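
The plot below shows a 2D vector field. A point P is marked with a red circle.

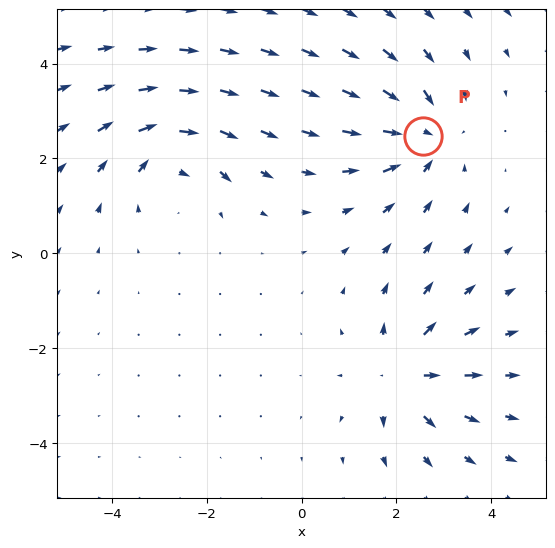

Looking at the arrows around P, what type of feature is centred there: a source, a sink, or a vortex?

sink

At P (2.6, 2.5) the arrows converge inward. Divergence about -3, curl ≈0 — negative divergence with near-zero curl is a sink.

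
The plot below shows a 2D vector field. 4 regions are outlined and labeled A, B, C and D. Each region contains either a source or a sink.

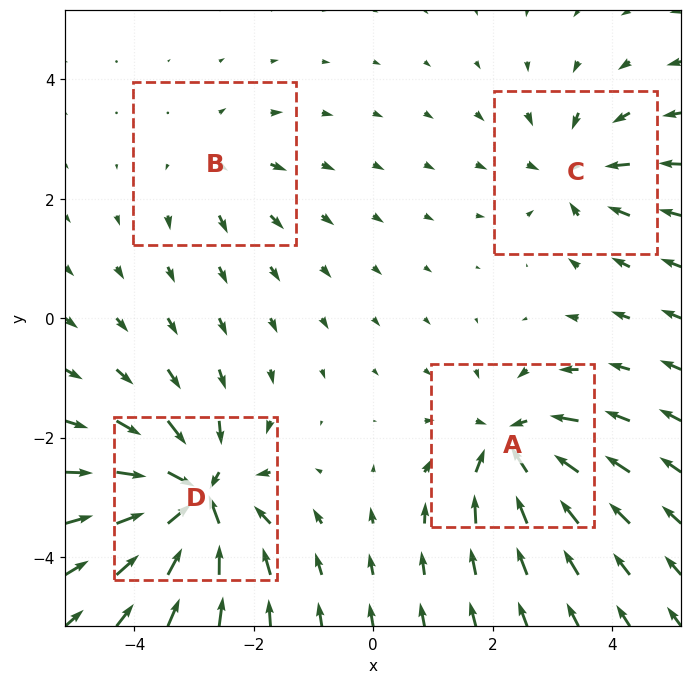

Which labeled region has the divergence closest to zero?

Divergence at each region's feature centre — A: about -6, B: about +3, C: about -4, D: about -8. Region B is closest to zero.

B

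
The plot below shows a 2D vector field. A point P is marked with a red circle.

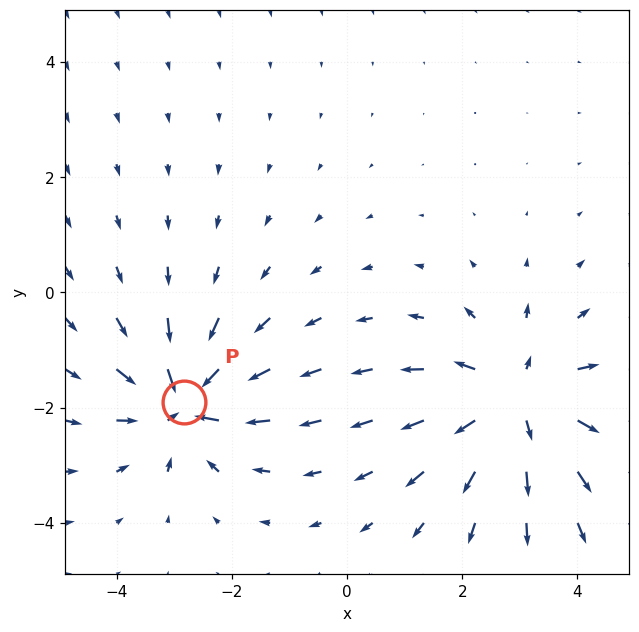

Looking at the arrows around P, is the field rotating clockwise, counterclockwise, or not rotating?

not rotating

Near P at (-2.8, -1.9) the arrows show no circulation. The curl there is ≈0.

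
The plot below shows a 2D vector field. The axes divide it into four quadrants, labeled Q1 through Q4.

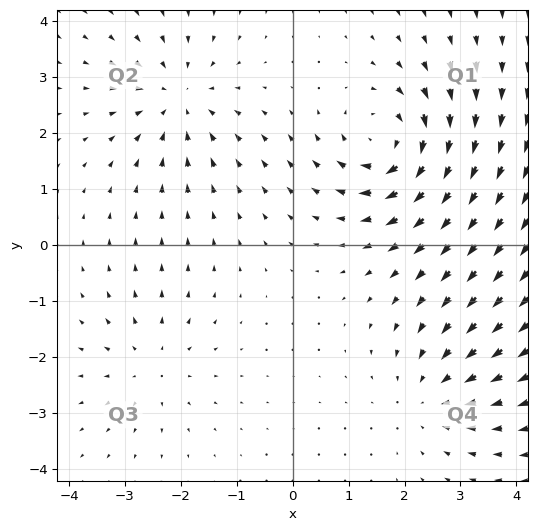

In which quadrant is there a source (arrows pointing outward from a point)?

The source sits at approximately (-2.5, -2.1), which lies in quadrant Q3. The divergence there is about +3, positive as expected for a source.

Q3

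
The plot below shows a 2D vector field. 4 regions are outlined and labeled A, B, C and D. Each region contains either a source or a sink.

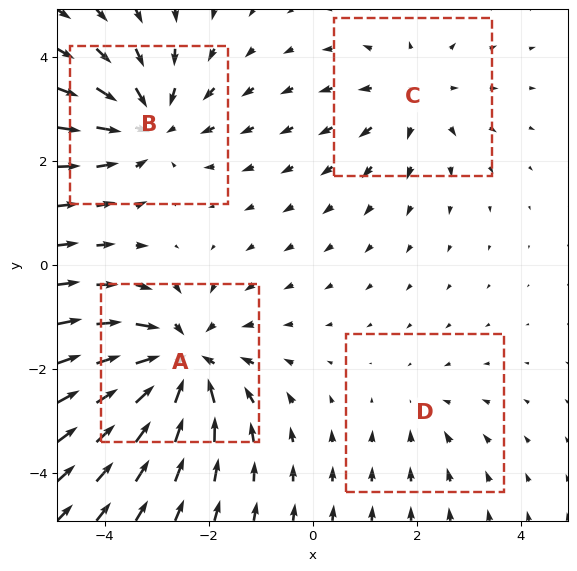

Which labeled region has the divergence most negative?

A

Divergence at each region's feature centre — A: about -6, B: about -4, C: about +3, D: about -2. Region A is most negative.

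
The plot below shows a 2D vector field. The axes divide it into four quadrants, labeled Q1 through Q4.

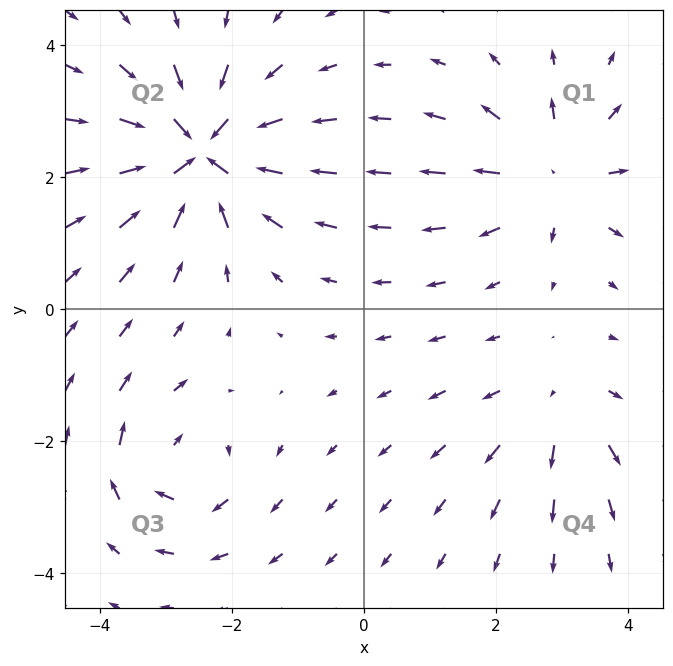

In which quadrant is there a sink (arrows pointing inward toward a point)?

The sink sits at approximately (-2.5, 2.4), which lies in quadrant Q2. The divergence there is about -7, negative as expected for a sink.

Q2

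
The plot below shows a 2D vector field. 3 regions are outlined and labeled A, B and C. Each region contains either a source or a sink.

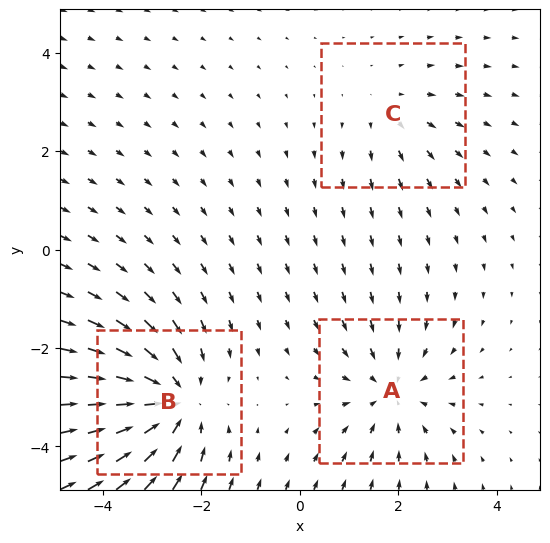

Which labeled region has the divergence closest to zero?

C

Divergence at each region's feature centre — A: about -3, B: about -4, C: about +2. Region C is closest to zero.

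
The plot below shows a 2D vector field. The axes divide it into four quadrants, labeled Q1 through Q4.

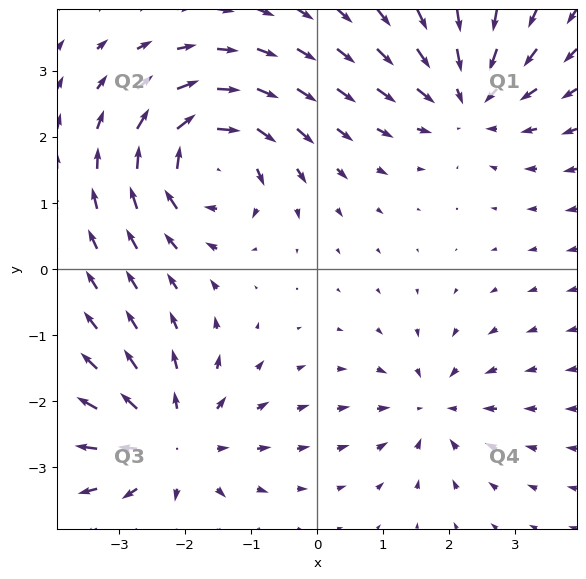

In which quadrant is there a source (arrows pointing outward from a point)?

The source sits at approximately (-2.2, -2.7), which lies in quadrant Q3. The divergence there is about +4, positive as expected for a source.

Q3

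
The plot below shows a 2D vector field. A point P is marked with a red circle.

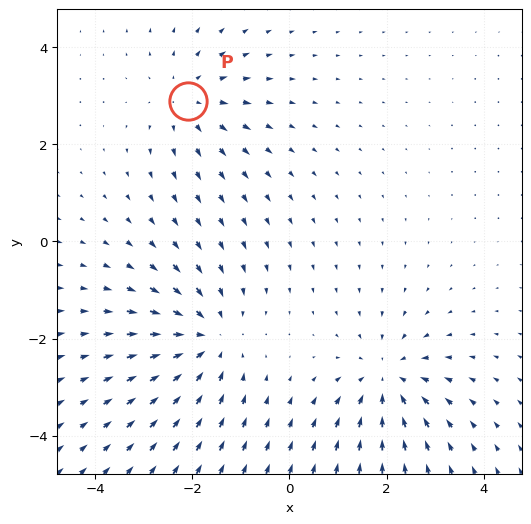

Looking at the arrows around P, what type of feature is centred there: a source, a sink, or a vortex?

source

At P (-2.1, 2.9) the arrows spread outward. Divergence about +3, curl ≈0 — positive divergence with near-zero curl is a source.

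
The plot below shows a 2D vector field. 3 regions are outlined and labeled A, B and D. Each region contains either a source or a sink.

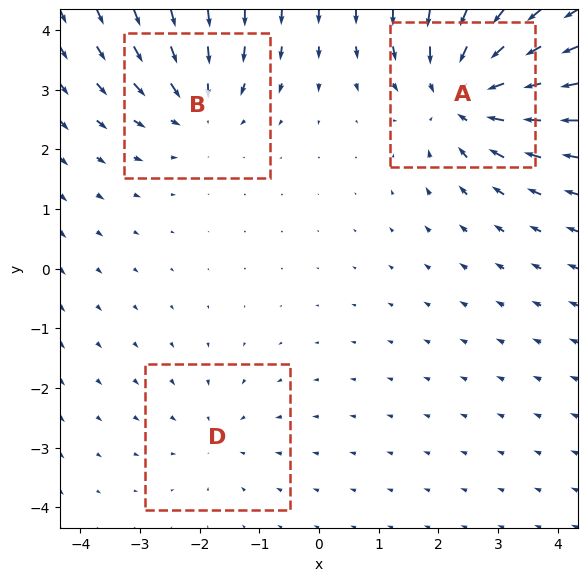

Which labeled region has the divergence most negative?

A

Divergence at each region's feature centre — A: about -5, B: about -3, D: about -2. Region A is most negative.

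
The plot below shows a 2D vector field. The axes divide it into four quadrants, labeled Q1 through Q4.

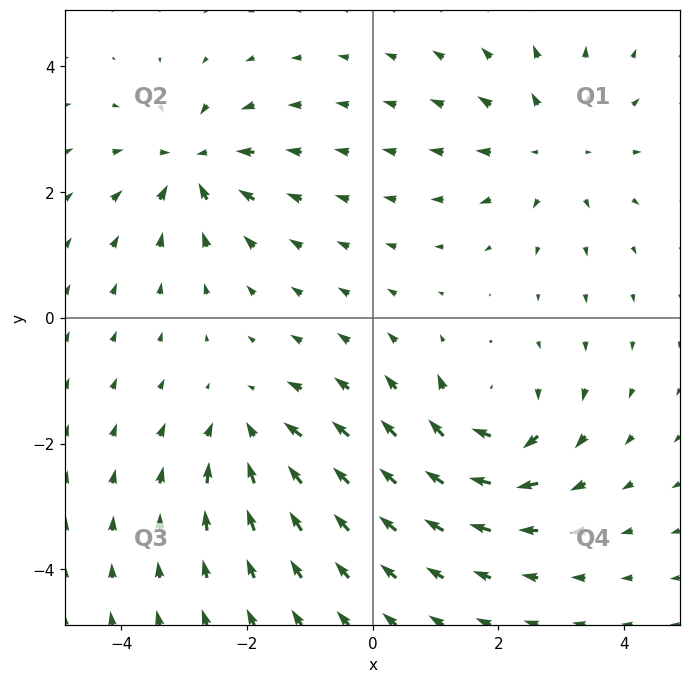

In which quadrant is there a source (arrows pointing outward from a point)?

Q1

The source sits at approximately (2.9, 2.7), which lies in quadrant Q1. The divergence there is about +3, positive as expected for a source.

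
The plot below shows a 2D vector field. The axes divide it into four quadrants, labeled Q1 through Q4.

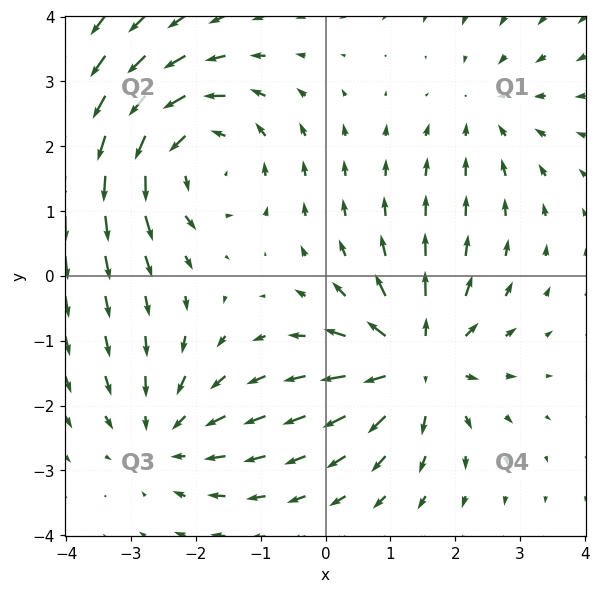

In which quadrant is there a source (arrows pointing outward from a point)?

Q4

The source sits at approximately (1.4, -1.3), which lies in quadrant Q4. The divergence there is about +5, positive as expected for a source.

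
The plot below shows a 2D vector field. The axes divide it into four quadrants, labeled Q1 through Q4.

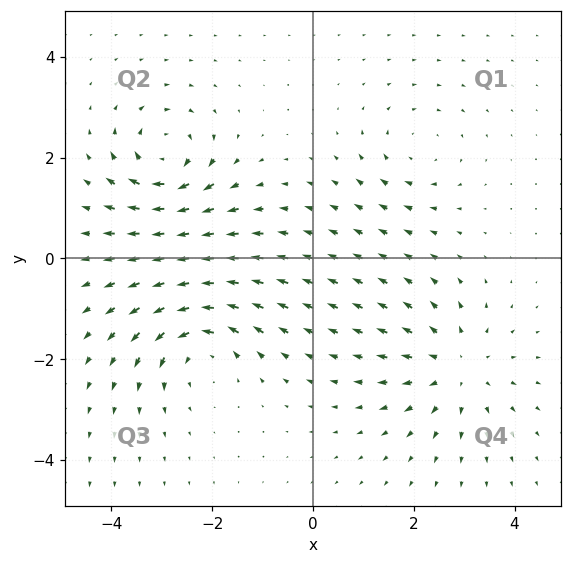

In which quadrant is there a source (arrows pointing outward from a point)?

The source sits at approximately (2.9, -2.2), which lies in quadrant Q4. The divergence there is about +4, positive as expected for a source.

Q4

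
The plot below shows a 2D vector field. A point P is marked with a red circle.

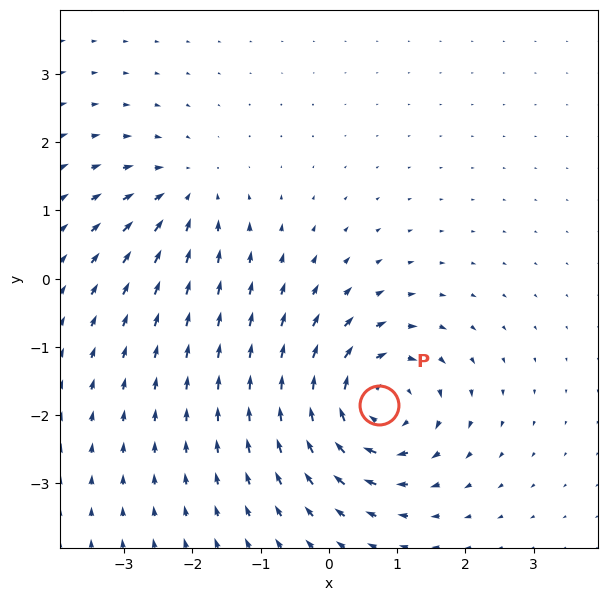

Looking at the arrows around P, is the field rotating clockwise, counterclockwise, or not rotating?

Near P at (0.7, -1.8) the arrows circulate clockwise. The curl (z-component) there is about -6; negative curl means clockwise rotation.

clockwise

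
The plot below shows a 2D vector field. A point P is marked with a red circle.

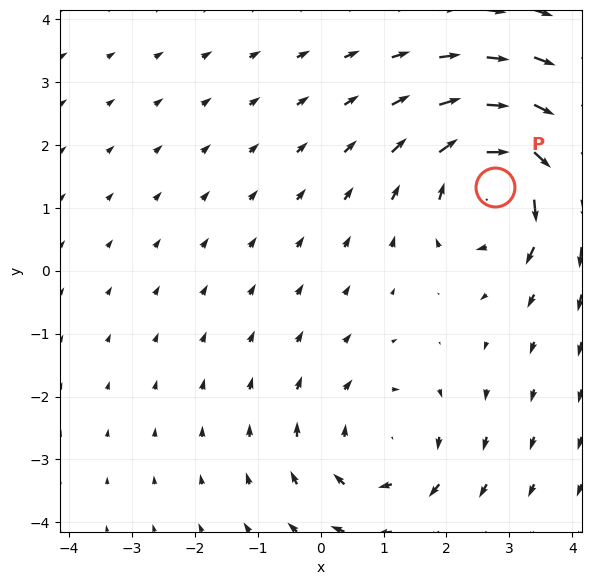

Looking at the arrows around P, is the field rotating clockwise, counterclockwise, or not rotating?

Near P at (2.8, 1.3) the arrows circulate clockwise. The curl (z-component) there is about -5; negative curl means clockwise rotation.

clockwise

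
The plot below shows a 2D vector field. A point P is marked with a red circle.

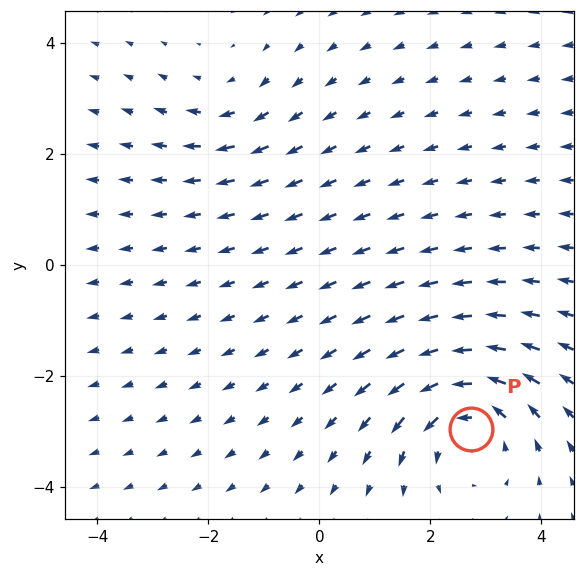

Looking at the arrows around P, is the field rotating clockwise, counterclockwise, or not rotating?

Near P at (2.7, -3.0) the arrows circulate counterclockwise. The curl (z-component) there is about +5; positive curl means counterclockwise rotation.

counterclockwise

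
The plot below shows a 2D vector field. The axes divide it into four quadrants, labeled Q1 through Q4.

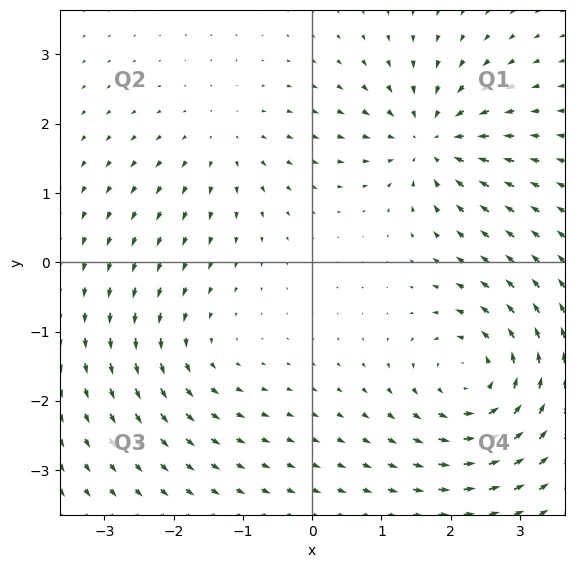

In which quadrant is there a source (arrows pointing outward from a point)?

Q2

The source sits at approximately (-1.3, 1.7), which lies in quadrant Q2. The divergence there is about +2, positive as expected for a source.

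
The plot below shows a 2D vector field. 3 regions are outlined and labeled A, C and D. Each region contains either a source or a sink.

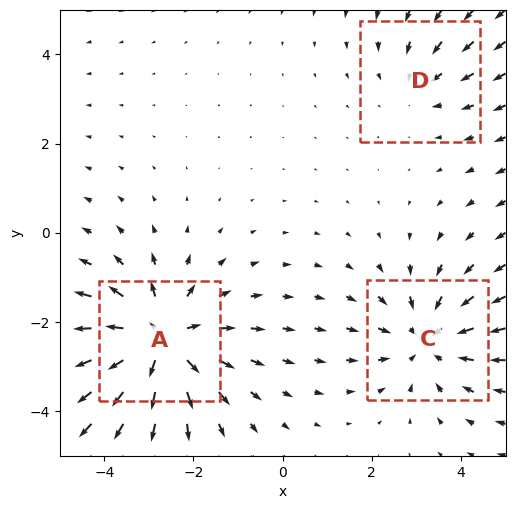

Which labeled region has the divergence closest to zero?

D

Divergence at each region's feature centre — A: about +4, C: about -3, D: about -2. Region D is closest to zero.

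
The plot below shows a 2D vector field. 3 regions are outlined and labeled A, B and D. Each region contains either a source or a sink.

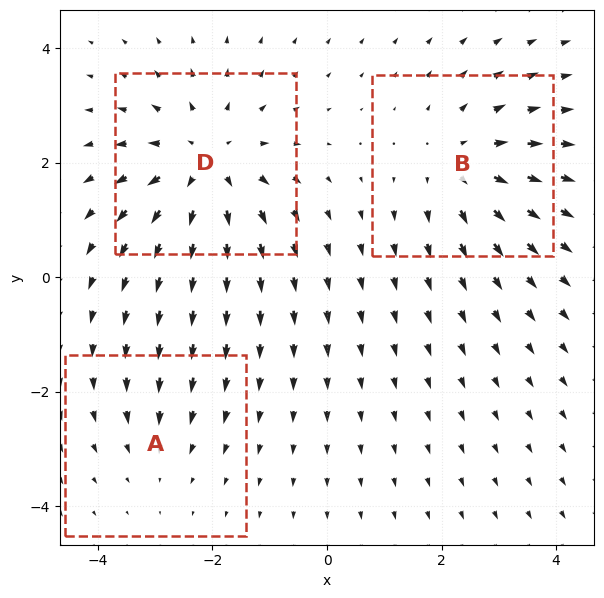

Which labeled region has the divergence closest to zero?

A

Divergence at each region's feature centre — A: about -2, B: about +3, D: about +4. Region A is closest to zero.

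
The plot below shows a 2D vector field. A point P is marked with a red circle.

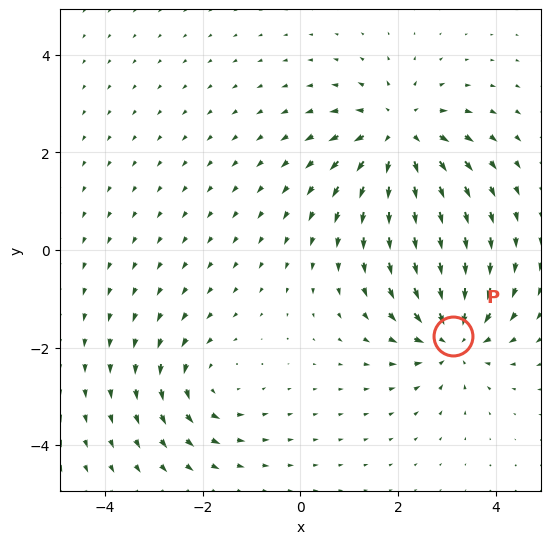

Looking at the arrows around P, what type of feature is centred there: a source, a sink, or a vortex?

At P (3.1, -1.8) the arrows converge inward. Divergence about -5, curl ≈0 — negative divergence with near-zero curl is a sink.

sink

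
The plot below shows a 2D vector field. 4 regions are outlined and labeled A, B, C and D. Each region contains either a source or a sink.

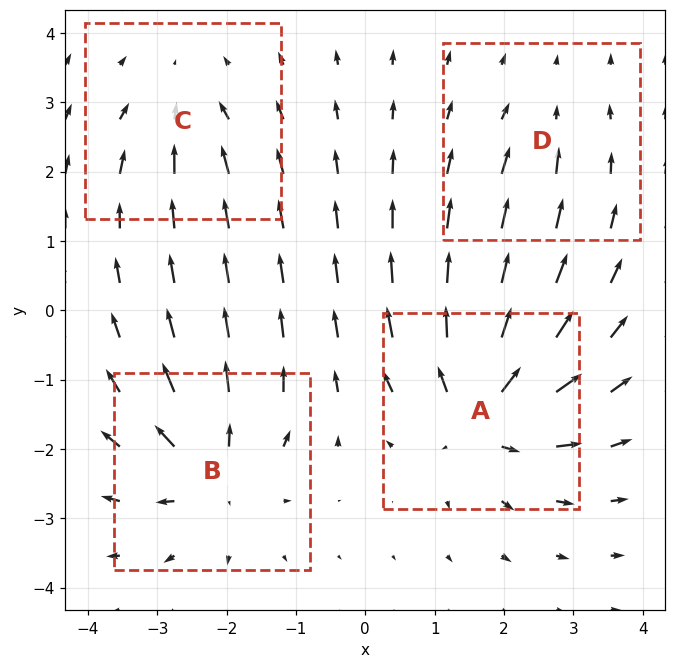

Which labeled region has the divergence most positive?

Divergence at each region's feature centre — A: about +8, B: about +6, C: about -4, D: about -2. Region A is most positive.

A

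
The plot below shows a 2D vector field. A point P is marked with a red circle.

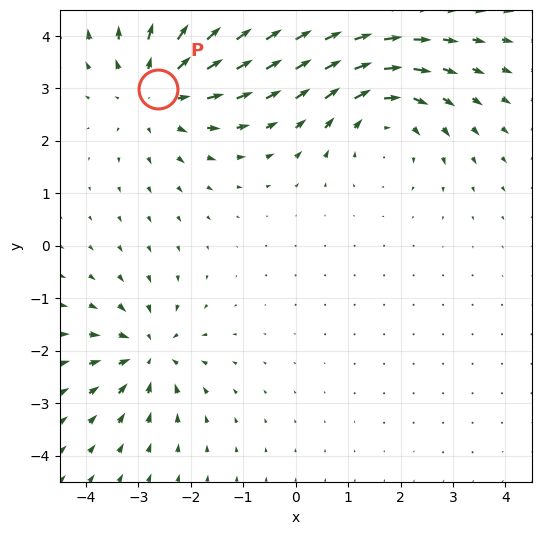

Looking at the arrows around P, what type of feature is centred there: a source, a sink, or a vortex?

At P (-2.6, 3.0) the arrows spread outward. Divergence about +4, curl ≈0 — positive divergence with near-zero curl is a source.

source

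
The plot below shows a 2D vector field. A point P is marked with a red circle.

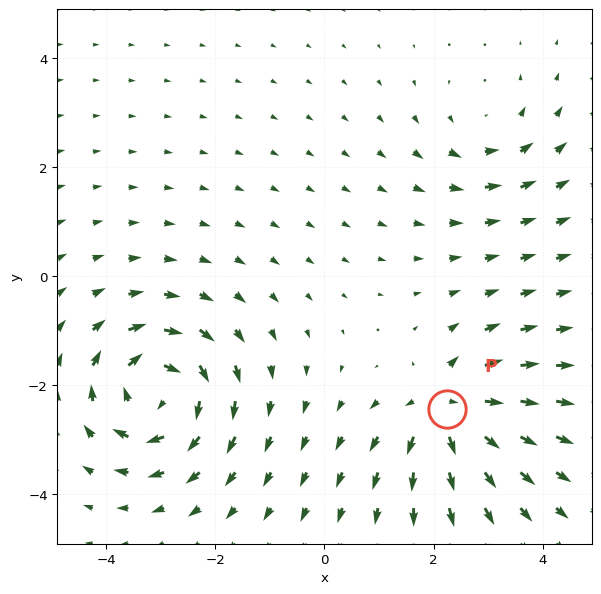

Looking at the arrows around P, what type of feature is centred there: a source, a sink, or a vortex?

At P (2.2, -2.4) the arrows spread outward. Divergence about +6, curl ≈0 — positive divergence with near-zero curl is a source.

source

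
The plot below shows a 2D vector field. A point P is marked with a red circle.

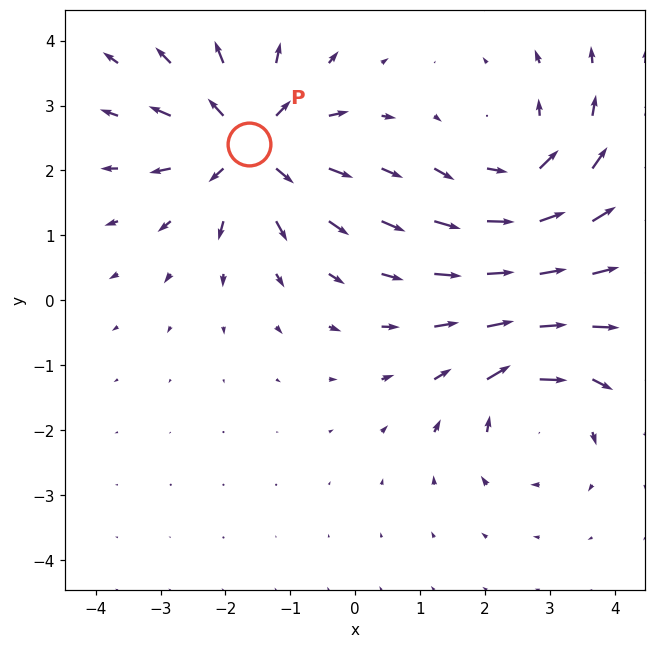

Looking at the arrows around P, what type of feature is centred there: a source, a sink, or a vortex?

source

At P (-1.6, 2.4) the arrows spread outward. Divergence about +5, curl ≈0 — positive divergence with near-zero curl is a source.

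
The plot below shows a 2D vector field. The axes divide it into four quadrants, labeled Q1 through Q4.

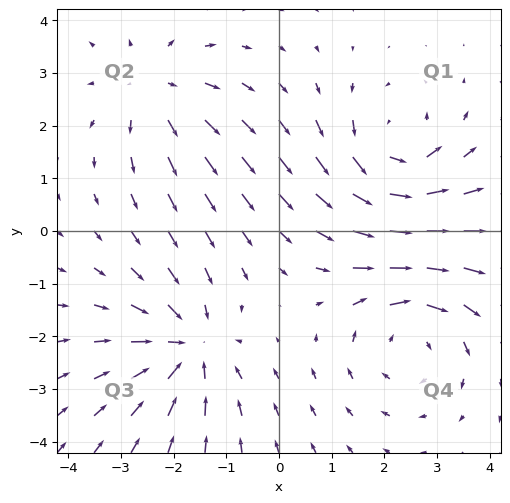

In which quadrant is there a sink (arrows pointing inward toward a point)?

Q3

The sink sits at approximately (-1.7, -2.2), which lies in quadrant Q3. The divergence there is about -4, negative as expected for a sink.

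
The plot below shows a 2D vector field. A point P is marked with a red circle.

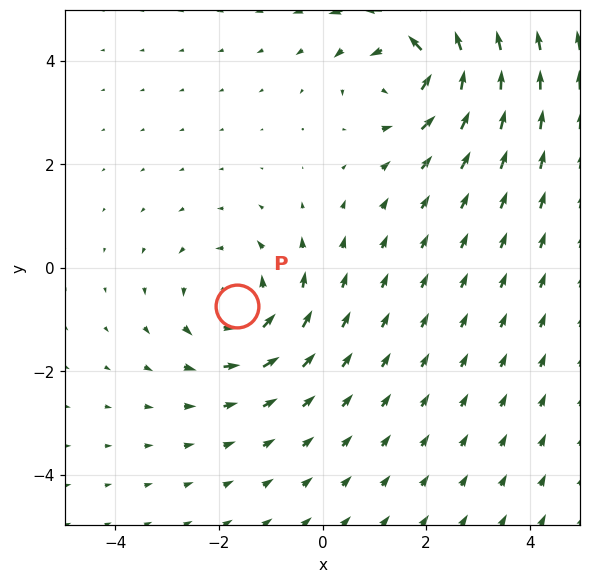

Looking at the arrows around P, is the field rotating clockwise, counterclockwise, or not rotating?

counterclockwise

Near P at (-1.6, -0.7) the arrows circulate counterclockwise. The curl (z-component) there is about +3; positive curl means counterclockwise rotation.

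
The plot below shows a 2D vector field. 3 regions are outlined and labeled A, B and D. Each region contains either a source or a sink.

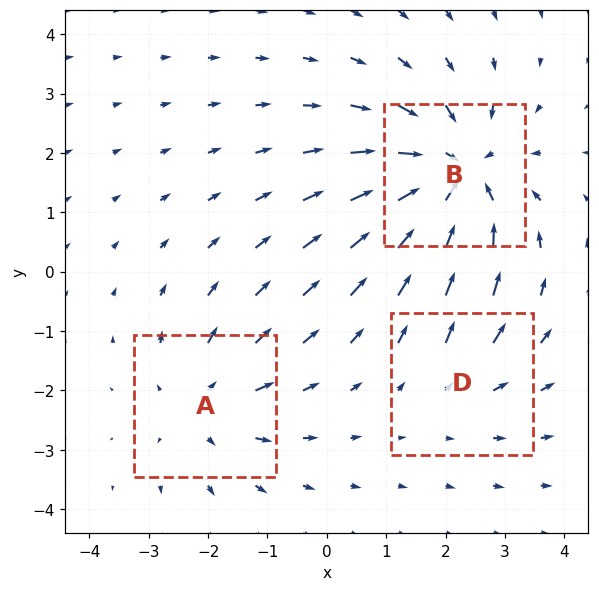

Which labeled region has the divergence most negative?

Divergence at each region's feature centre — A: about +3, B: about -5, D: about +2. Region B is most negative.

B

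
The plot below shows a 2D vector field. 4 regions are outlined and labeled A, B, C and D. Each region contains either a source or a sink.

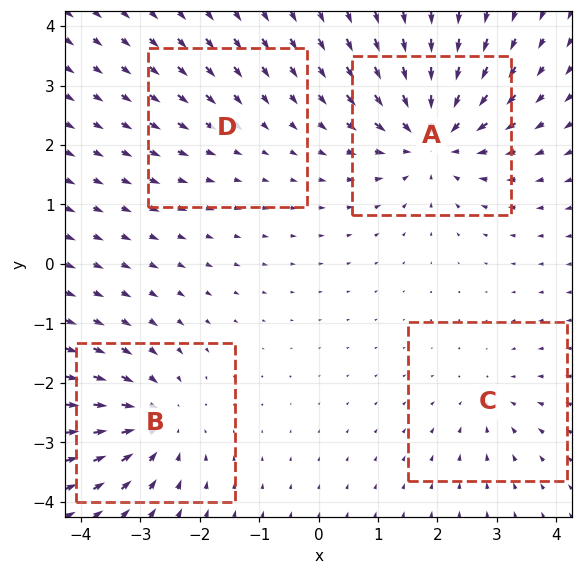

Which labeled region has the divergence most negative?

Divergence at each region's feature centre — A: about -7, B: about -5, C: about -3, D: about -2. Region A is most negative.

A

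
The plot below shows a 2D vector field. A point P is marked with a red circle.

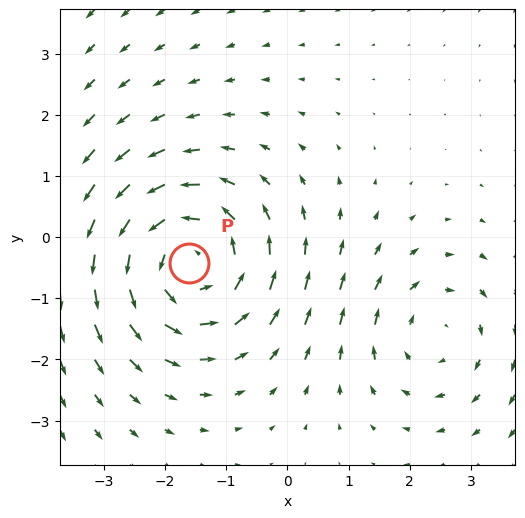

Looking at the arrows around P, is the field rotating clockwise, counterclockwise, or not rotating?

Near P at (-1.6, -0.4) the arrows circulate counterclockwise. The curl (z-component) there is about +4; positive curl means counterclockwise rotation.

counterclockwise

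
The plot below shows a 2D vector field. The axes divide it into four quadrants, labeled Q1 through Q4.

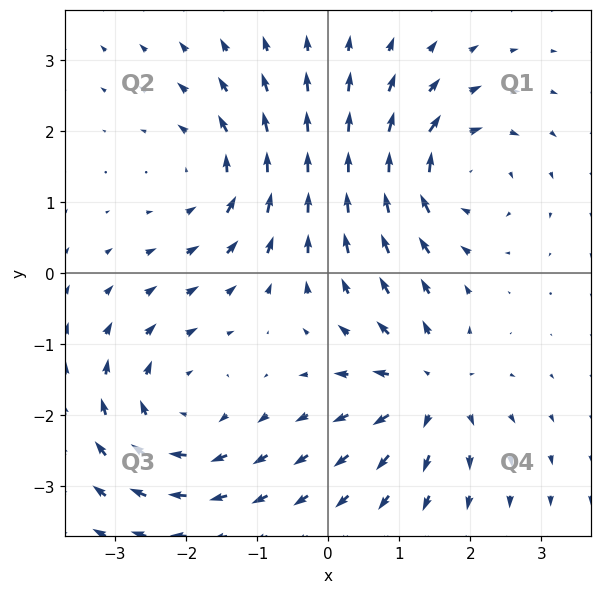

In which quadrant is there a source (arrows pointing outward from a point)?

The source sits at approximately (1.4, -1.6), which lies in quadrant Q4. The divergence there is about +6, positive as expected for a source.

Q4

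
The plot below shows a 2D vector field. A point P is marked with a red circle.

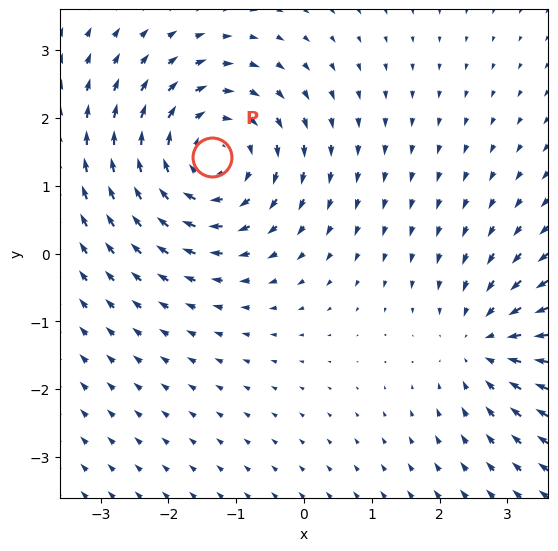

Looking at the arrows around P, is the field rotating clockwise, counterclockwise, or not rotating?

clockwise

Near P at (-1.4, 1.4) the arrows circulate clockwise. The curl (z-component) there is about -4; negative curl means clockwise rotation.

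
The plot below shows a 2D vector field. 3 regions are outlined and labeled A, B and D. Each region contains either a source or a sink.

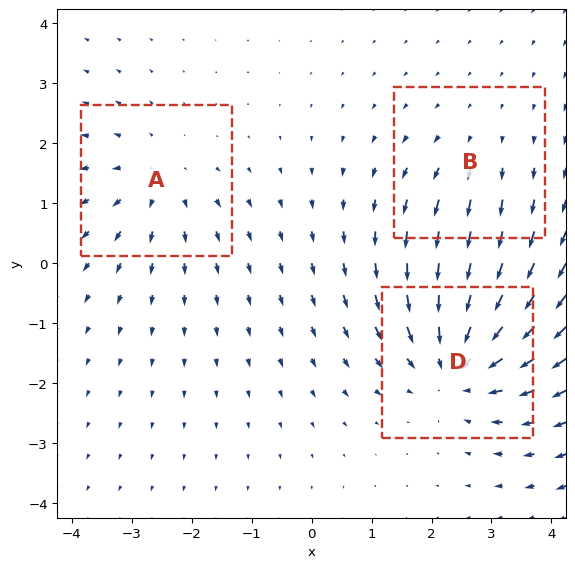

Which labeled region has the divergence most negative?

Divergence at each region's feature centre — A: about +3, B: about +2, D: about -4. Region D is most negative.

D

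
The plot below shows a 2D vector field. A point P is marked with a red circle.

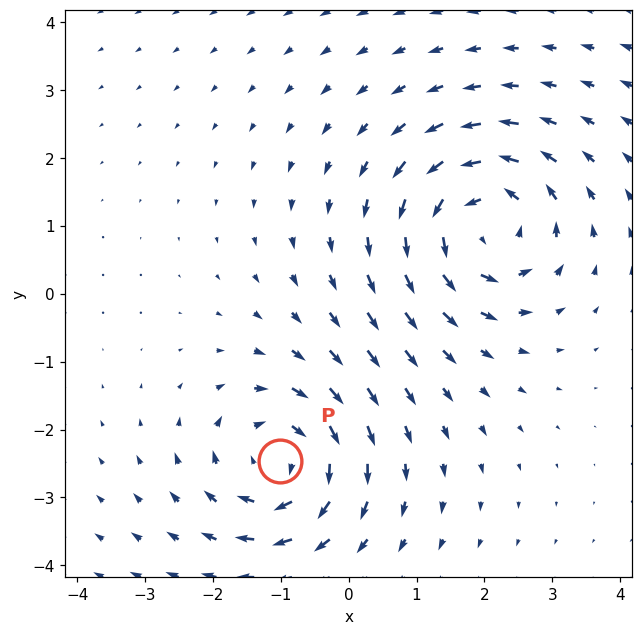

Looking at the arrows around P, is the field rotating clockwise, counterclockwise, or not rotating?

Near P at (-1.0, -2.5) the arrows circulate clockwise. The curl (z-component) there is about -5; negative curl means clockwise rotation.

clockwise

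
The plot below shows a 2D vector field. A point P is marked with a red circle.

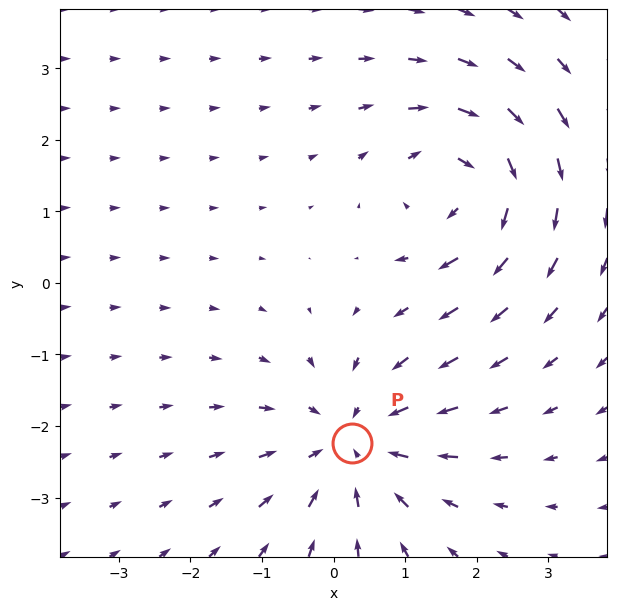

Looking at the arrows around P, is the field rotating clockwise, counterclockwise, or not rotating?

not rotating

Near P at (0.3, -2.2) the arrows show no circulation. The curl there is ≈0.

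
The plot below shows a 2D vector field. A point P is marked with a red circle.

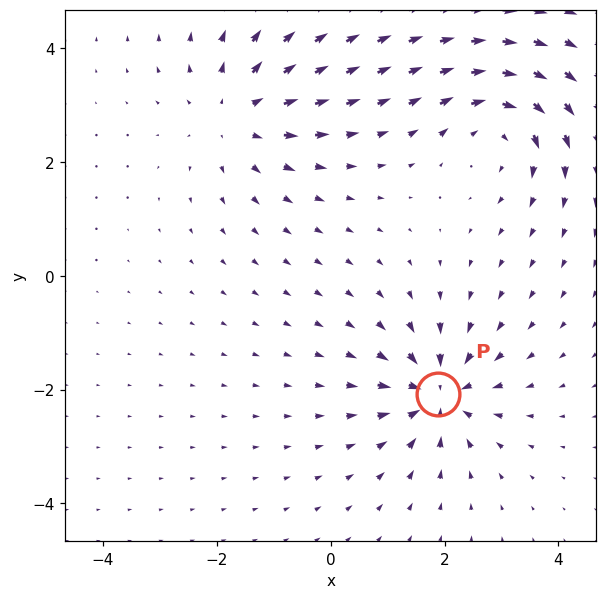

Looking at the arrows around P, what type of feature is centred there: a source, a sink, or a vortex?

sink

At P (1.9, -2.1) the arrows converge inward. Divergence about -5, curl ≈0 — negative divergence with near-zero curl is a sink.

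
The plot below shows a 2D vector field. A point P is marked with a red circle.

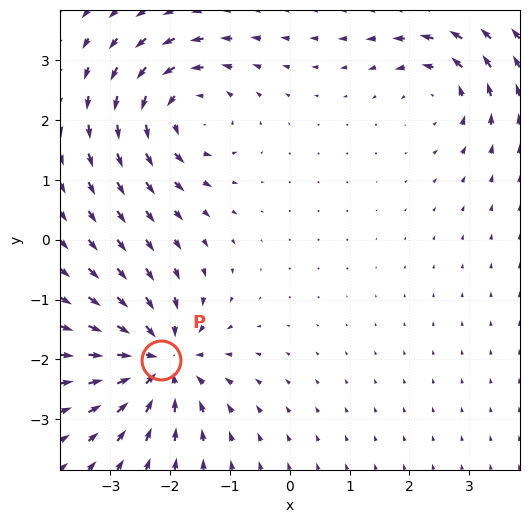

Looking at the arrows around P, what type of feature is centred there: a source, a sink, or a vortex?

At P (-2.2, -2.0) the arrows converge inward. Divergence about -6, curl ≈0 — negative divergence with near-zero curl is a sink.

sink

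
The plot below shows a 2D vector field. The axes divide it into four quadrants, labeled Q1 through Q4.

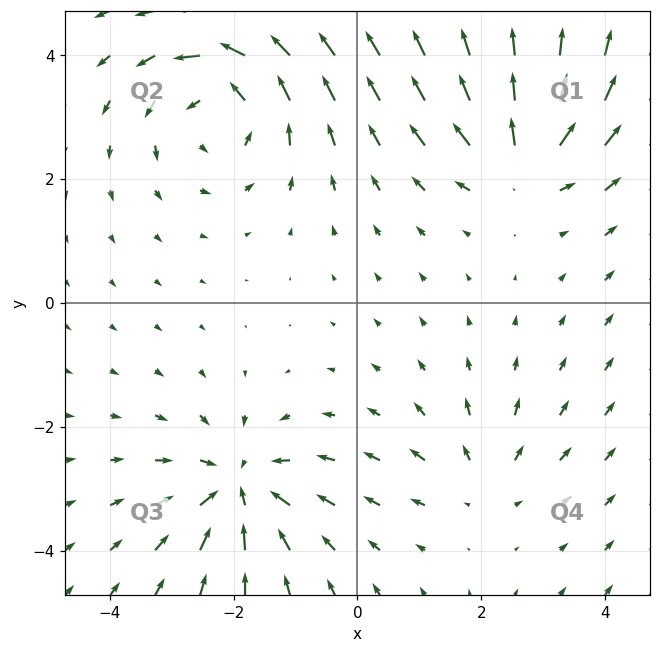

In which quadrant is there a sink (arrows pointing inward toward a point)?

The sink sits at approximately (-1.9, -3.0), which lies in quadrant Q3. The divergence there is about -6, negative as expected for a sink.

Q3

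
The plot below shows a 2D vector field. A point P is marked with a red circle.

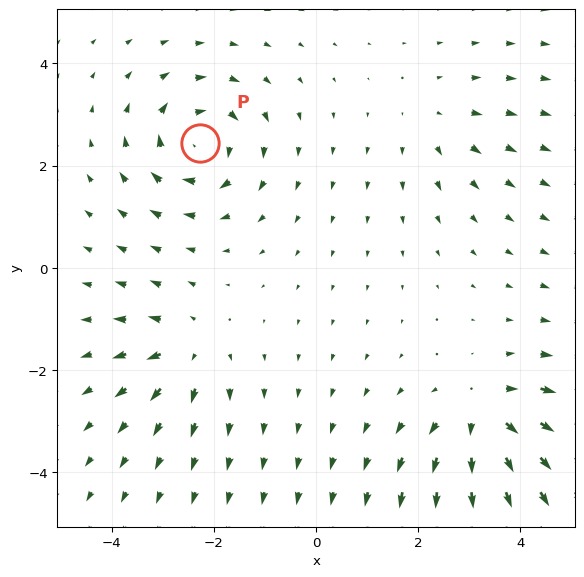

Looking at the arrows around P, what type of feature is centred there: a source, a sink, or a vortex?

vortex

At P (-2.3, 2.4) the arrows circulate clockwise. Divergence ≈0, curl about -6 — near-zero divergence with nonzero curl is a vortex.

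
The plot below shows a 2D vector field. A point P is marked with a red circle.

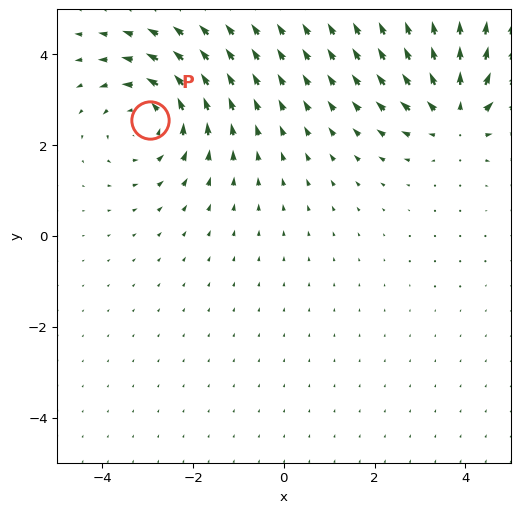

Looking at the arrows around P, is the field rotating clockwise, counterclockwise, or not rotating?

counterclockwise

Near P at (-3.0, 2.6) the arrows circulate counterclockwise. The curl (z-component) there is about +4; positive curl means counterclockwise rotation.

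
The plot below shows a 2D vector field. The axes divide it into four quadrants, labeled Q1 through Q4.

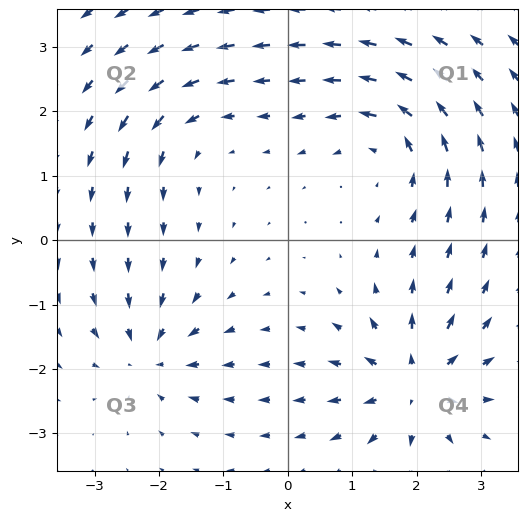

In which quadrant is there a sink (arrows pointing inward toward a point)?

The sink sits at approximately (-2.2, -1.8), which lies in quadrant Q3. The divergence there is about -5, negative as expected for a sink.

Q3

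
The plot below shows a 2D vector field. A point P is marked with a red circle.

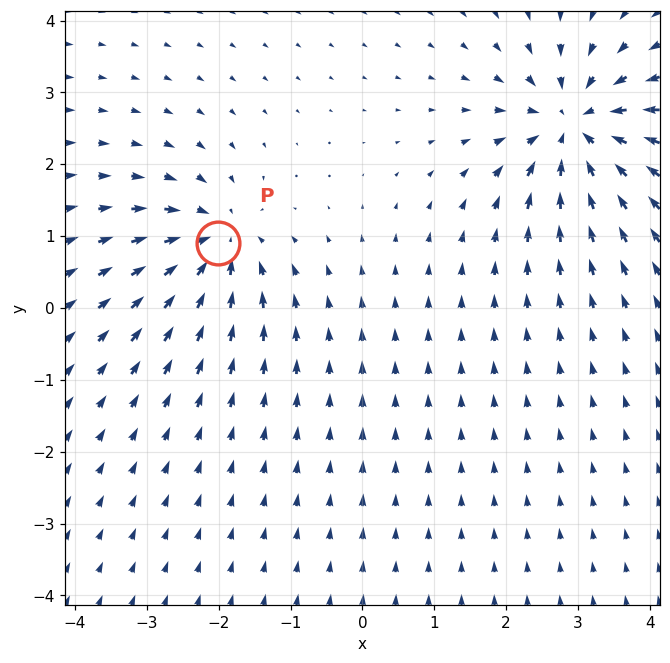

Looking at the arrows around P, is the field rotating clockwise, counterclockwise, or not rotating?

not rotating

Near P at (-2.0, 0.9) the arrows show no circulation. The curl there is ≈0.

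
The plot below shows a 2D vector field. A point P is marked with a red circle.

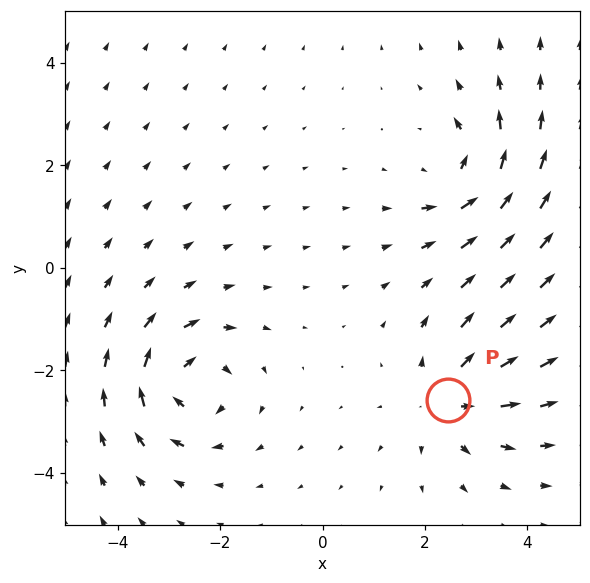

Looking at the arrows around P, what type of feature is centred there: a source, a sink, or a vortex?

At P (2.4, -2.6) the arrows spread outward. Divergence about +4, curl ≈0 — positive divergence with near-zero curl is a source.

source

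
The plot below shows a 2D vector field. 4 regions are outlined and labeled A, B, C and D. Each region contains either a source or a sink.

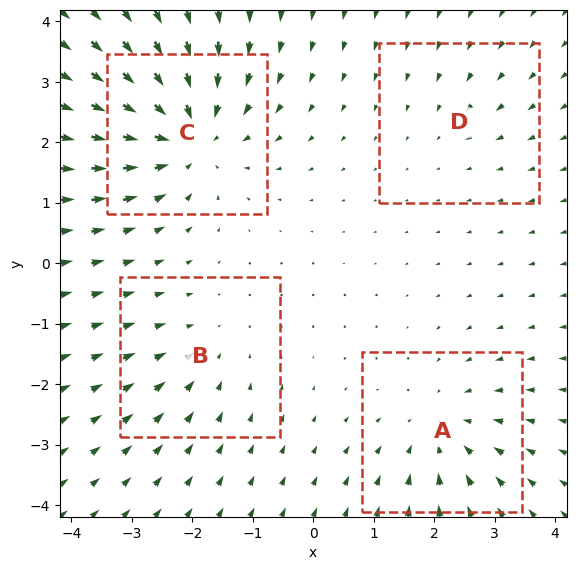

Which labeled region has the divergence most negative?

C

Divergence at each region's feature centre — A: about -4, B: about -3, C: about -6, D: about -2. Region C is most negative.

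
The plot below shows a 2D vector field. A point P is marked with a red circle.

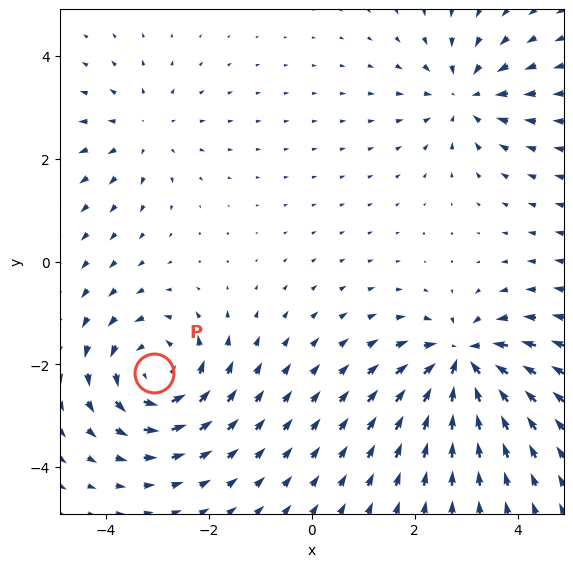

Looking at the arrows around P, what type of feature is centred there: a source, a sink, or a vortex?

vortex

At P (-3.1, -2.2) the arrows circulate counterclockwise. Divergence ≈0, curl about +5 — near-zero divergence with nonzero curl is a vortex.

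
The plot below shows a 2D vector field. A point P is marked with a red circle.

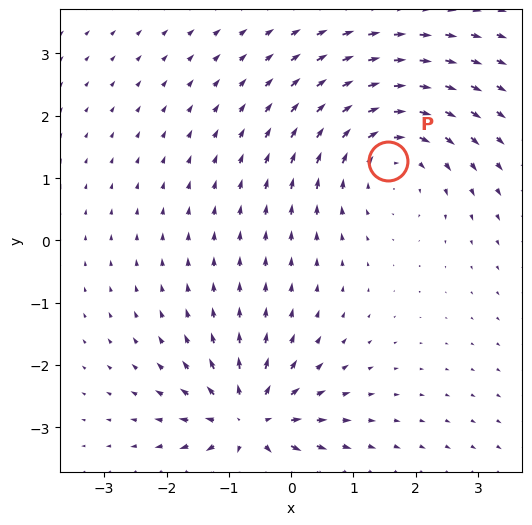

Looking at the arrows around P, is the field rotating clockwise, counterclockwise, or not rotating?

clockwise

Near P at (1.6, 1.3) the arrows circulate clockwise. The curl (z-component) there is about -3; negative curl means clockwise rotation.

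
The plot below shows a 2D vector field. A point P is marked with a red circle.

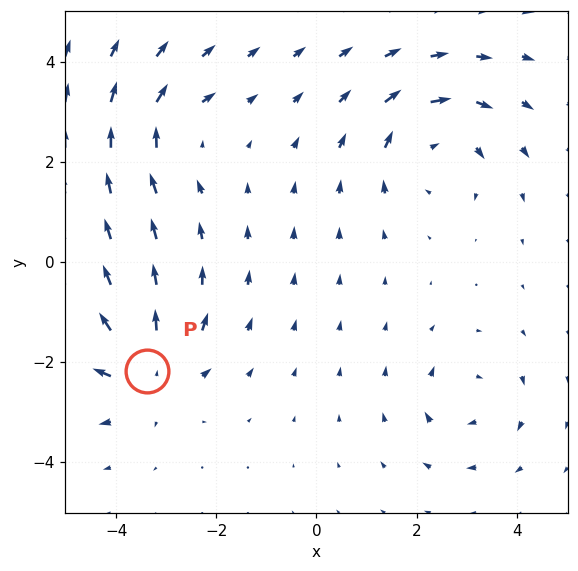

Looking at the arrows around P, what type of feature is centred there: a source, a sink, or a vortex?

source

At P (-3.4, -2.2) the arrows spread outward. Divergence about +5, curl ≈0 — positive divergence with near-zero curl is a source.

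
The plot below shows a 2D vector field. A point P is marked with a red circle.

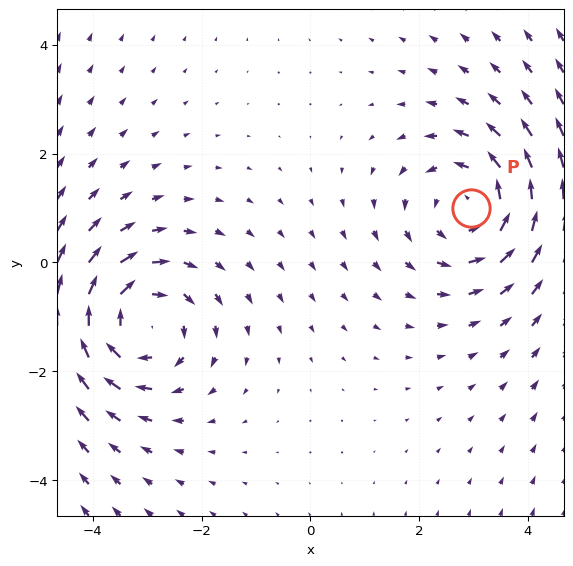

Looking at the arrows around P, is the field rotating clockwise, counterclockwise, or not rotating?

Near P at (3.0, 1.0) the arrows circulate counterclockwise. The curl (z-component) there is about +3; positive curl means counterclockwise rotation.

counterclockwise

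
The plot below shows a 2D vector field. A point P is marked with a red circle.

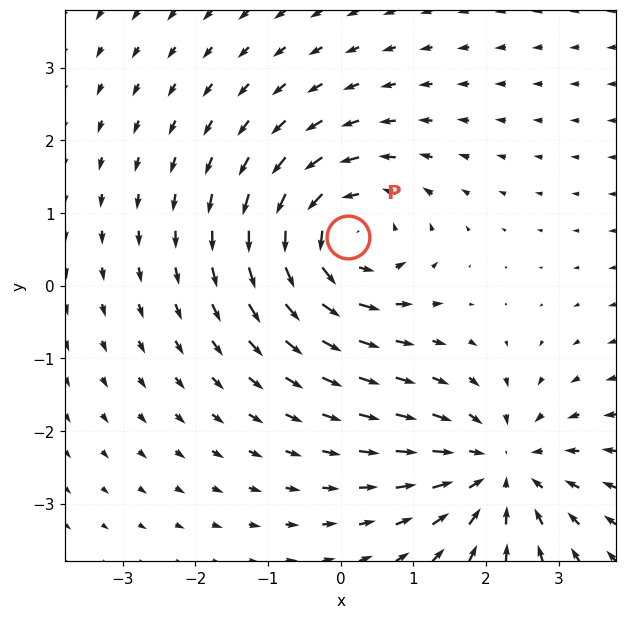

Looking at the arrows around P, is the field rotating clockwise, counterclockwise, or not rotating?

counterclockwise

Near P at (0.1, 0.7) the arrows circulate counterclockwise. The curl (z-component) there is about +5; positive curl means counterclockwise rotation.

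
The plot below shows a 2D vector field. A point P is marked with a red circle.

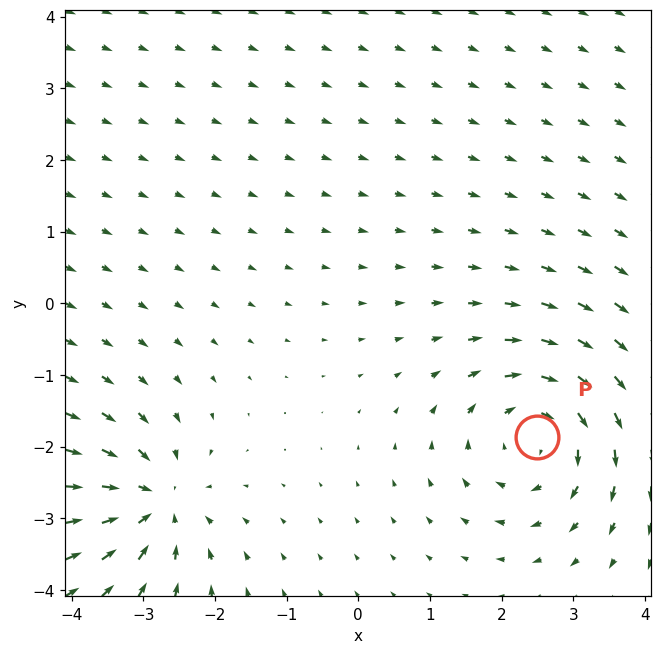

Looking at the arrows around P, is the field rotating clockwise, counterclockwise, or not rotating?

Near P at (2.5, -1.9) the arrows circulate clockwise. The curl (z-component) there is about -4; negative curl means clockwise rotation.

clockwise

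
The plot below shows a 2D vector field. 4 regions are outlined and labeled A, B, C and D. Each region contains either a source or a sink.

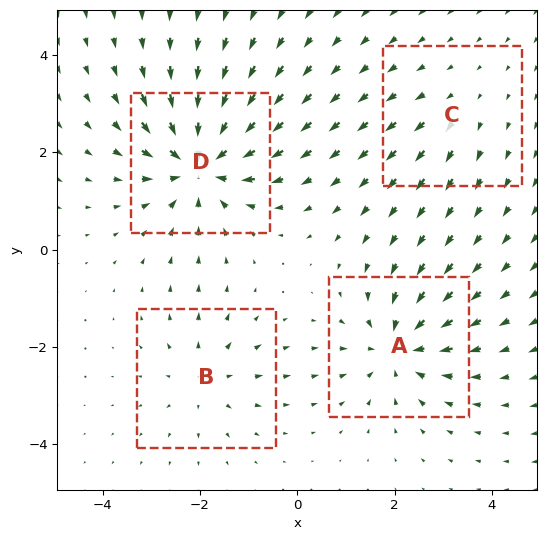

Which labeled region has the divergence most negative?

Divergence at each region's feature centre — A: about -6, B: about +4, C: about +2, D: about -7. Region D is most negative.

D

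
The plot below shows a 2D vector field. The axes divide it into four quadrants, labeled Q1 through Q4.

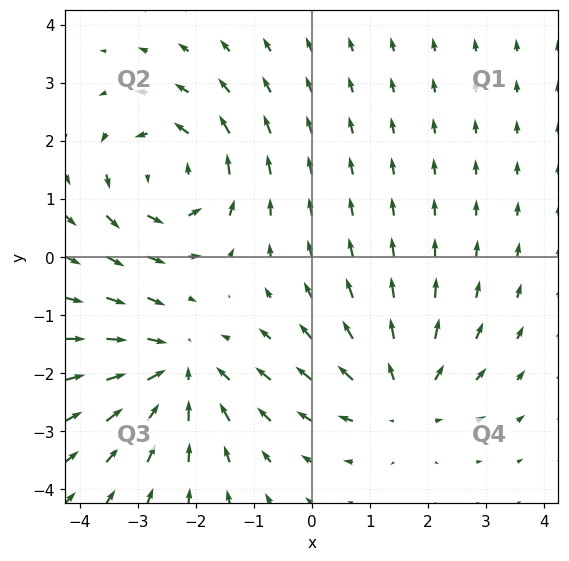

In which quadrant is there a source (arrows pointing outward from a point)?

The source sits at approximately (1.5, -2.4), which lies in quadrant Q4. The divergence there is about +3, positive as expected for a source.

Q4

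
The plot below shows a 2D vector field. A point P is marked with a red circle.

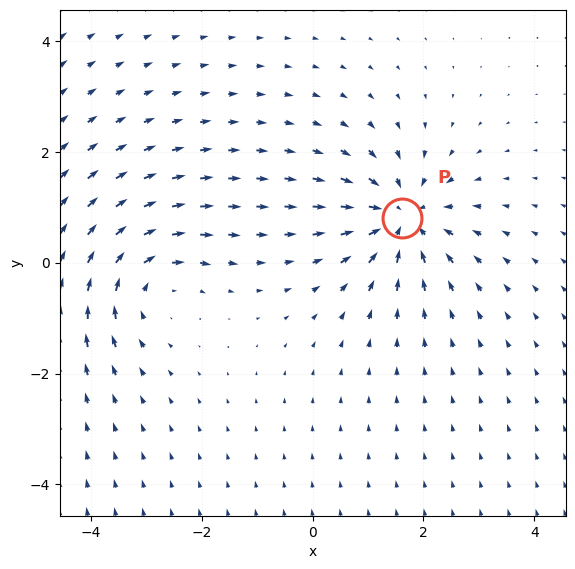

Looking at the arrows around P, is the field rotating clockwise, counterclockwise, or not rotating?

Near P at (1.6, 0.8) the arrows show no circulation. The curl there is ≈0.

not rotating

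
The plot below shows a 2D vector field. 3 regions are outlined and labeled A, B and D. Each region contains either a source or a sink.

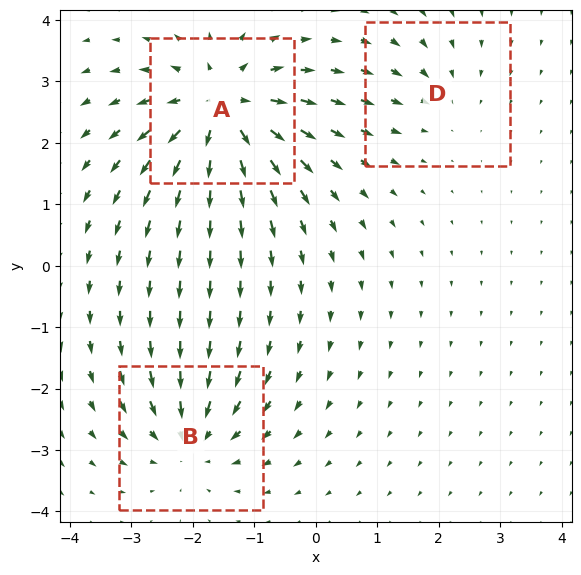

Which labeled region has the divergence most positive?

Divergence at each region's feature centre — A: about +6, B: about -4, D: about -2. Region A is most positive.

A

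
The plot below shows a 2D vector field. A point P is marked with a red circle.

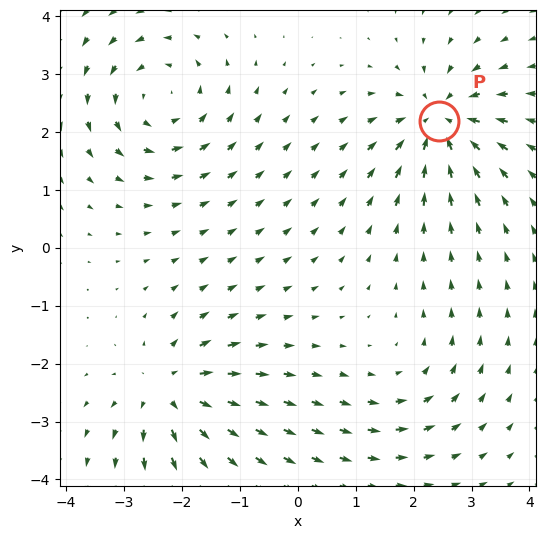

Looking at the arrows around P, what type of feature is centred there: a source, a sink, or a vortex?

sink

At P (2.4, 2.2) the arrows converge inward. Divergence about -5, curl ≈0 — negative divergence with near-zero curl is a sink.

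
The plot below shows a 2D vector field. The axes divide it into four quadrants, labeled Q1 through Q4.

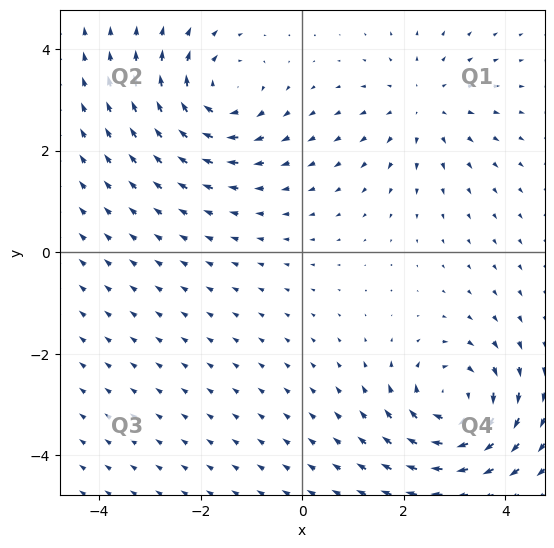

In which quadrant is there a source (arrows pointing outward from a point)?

The source sits at approximately (2.4, 2.9), which lies in quadrant Q1. The divergence there is about +2, positive as expected for a source.

Q1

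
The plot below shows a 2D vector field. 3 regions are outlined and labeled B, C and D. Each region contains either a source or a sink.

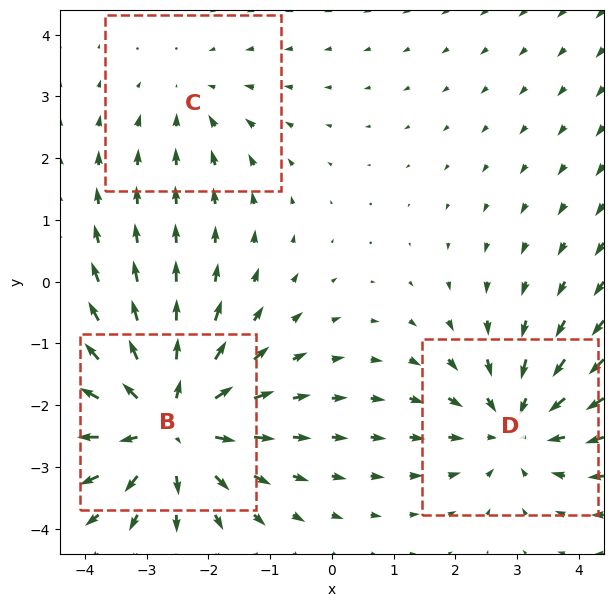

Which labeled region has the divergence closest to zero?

C

Divergence at each region's feature centre — B: about +4, C: about -2, D: about -3. Region C is closest to zero.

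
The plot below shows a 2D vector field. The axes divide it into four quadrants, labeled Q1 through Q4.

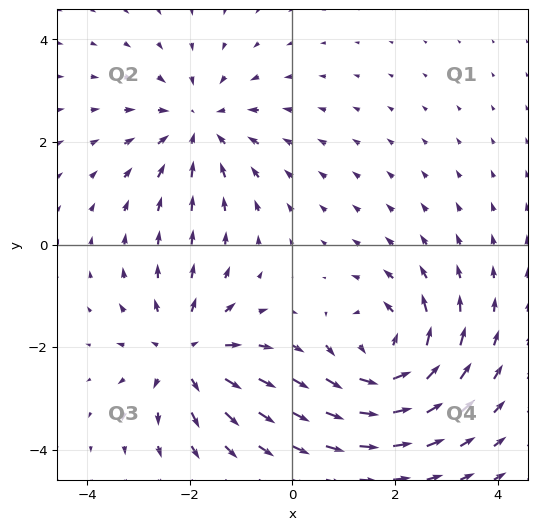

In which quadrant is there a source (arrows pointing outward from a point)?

Q3

The source sits at approximately (-2.1, -2.1), which lies in quadrant Q3. The divergence there is about +5, positive as expected for a source.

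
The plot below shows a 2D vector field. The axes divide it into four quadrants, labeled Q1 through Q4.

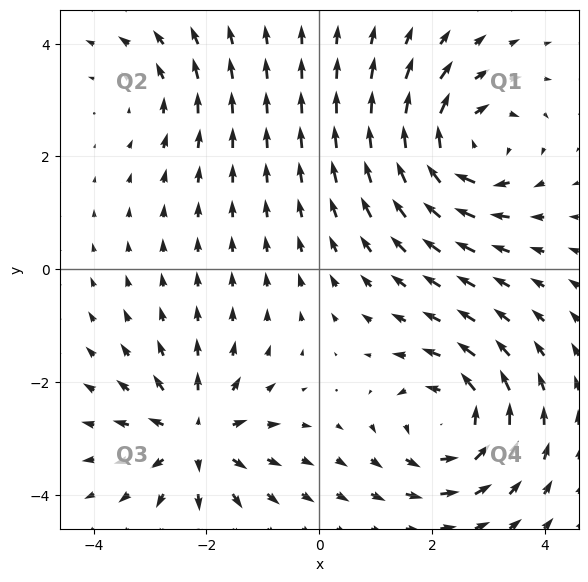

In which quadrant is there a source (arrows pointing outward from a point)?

Q3

The source sits at approximately (-2.2, -3.0), which lies in quadrant Q3. The divergence there is about +5, positive as expected for a source.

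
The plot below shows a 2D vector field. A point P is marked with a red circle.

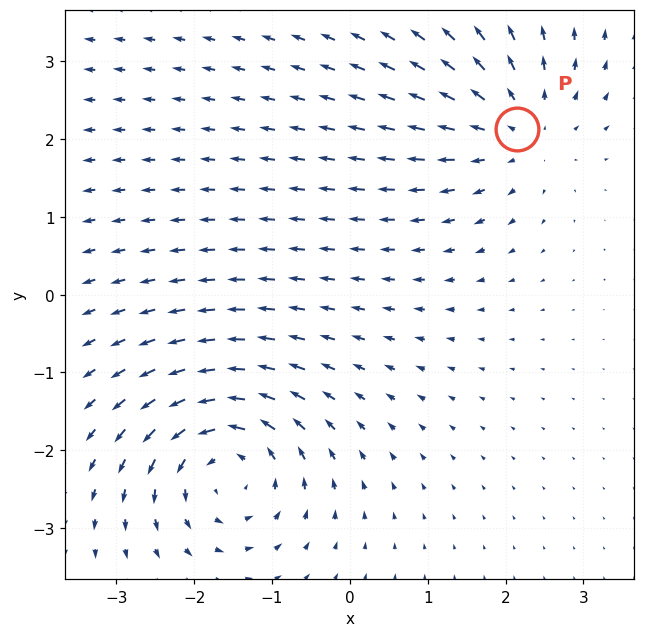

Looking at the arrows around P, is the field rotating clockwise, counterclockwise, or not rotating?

not rotating

Near P at (2.2, 2.1) the arrows show no circulation. The curl there is ≈0.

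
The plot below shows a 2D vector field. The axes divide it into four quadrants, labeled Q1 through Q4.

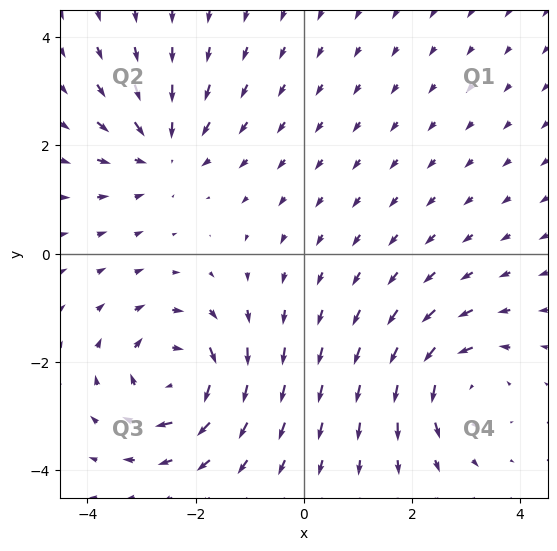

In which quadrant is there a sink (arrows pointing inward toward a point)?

The sink sits at approximately (-2.6, 1.9), which lies in quadrant Q2. The divergence there is about -3, negative as expected for a sink.

Q2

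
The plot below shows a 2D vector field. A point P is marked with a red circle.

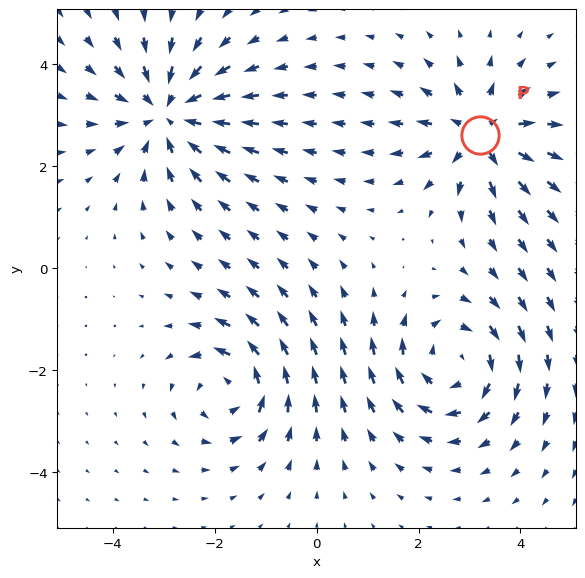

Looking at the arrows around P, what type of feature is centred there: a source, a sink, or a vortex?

At P (3.2, 2.6) the arrows spread outward. Divergence about +5, curl ≈0 — positive divergence with near-zero curl is a source.

source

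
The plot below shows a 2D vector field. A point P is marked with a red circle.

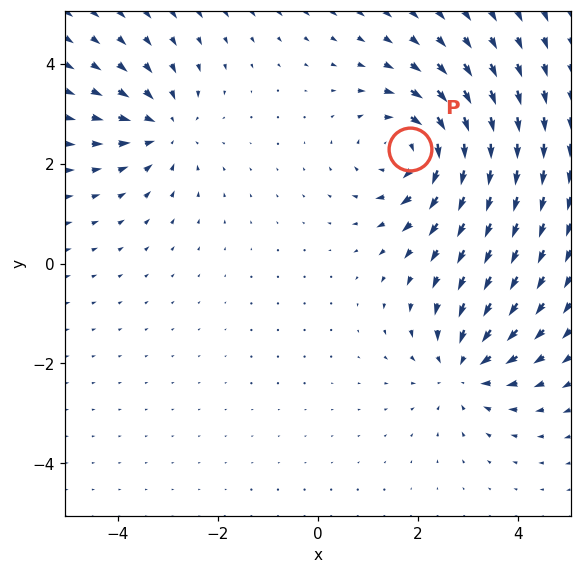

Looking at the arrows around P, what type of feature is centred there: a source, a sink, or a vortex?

vortex

At P (1.8, 2.3) the arrows circulate clockwise. Divergence ≈0, curl about -5 — near-zero divergence with nonzero curl is a vortex.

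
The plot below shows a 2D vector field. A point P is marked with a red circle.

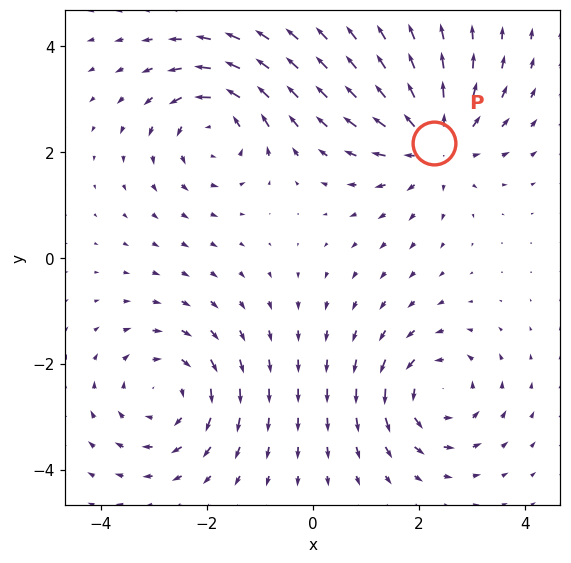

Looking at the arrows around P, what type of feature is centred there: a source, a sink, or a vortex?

At P (2.3, 2.2) the arrows spread outward. Divergence about +5, curl ≈0 — positive divergence with near-zero curl is a source.

source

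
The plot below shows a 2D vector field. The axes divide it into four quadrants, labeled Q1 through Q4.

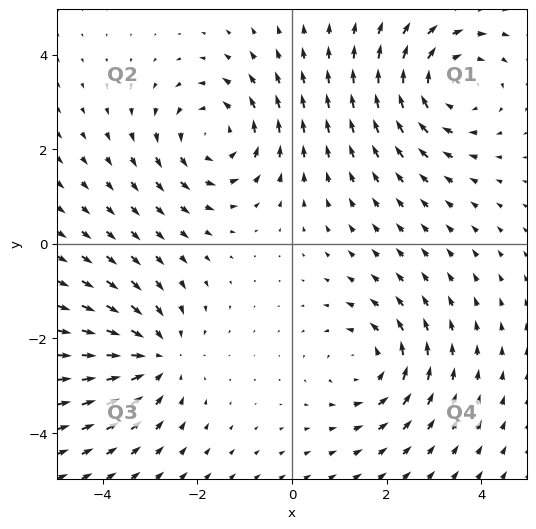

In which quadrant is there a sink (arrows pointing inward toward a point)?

The sink sits at approximately (-2.9, -2.4), which lies in quadrant Q3. The divergence there is about -3, negative as expected for a sink.

Q3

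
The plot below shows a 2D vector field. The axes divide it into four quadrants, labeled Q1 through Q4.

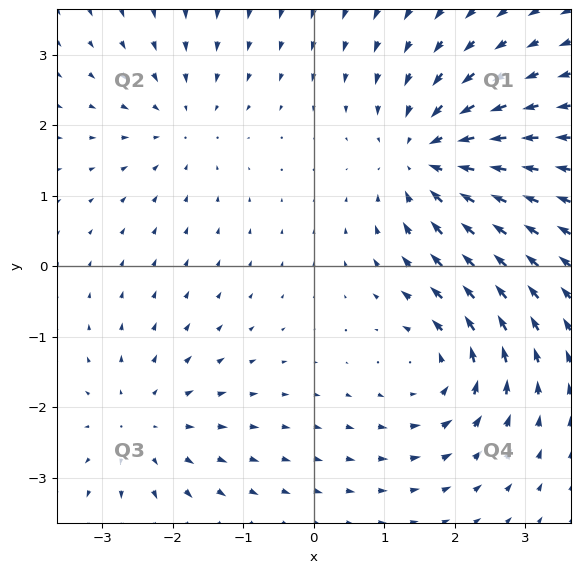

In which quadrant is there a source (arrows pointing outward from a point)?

Q3

The source sits at approximately (-2.4, -2.3), which lies in quadrant Q3. The divergence there is about +3, positive as expected for a source.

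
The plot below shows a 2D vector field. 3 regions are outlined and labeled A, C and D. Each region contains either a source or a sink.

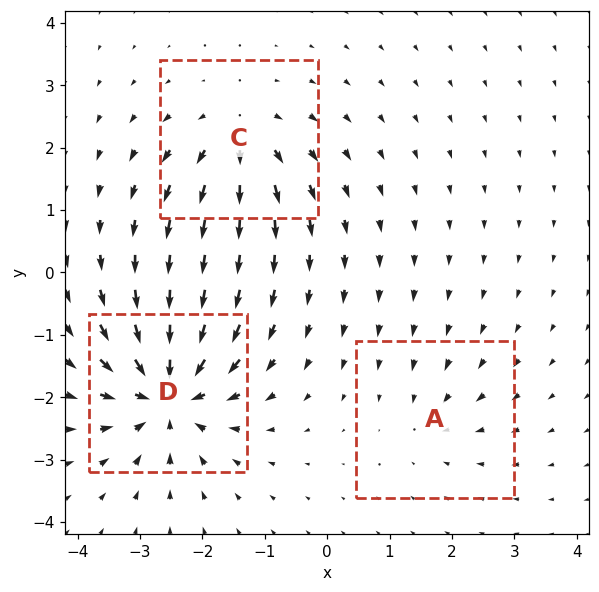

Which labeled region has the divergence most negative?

D

Divergence at each region's feature centre — A: about -2, C: about +4, D: about -6. Region D is most negative.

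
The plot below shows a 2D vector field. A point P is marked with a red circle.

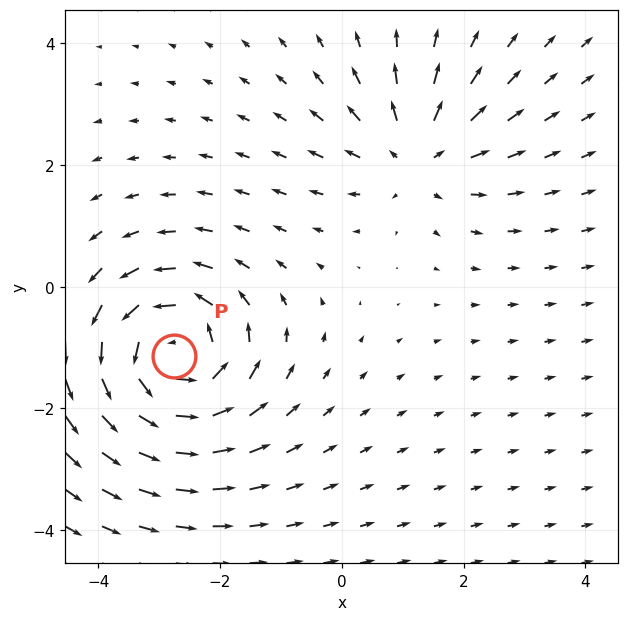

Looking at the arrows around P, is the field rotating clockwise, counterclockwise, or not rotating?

counterclockwise

Near P at (-2.8, -1.1) the arrows circulate counterclockwise. The curl (z-component) there is about +4; positive curl means counterclockwise rotation.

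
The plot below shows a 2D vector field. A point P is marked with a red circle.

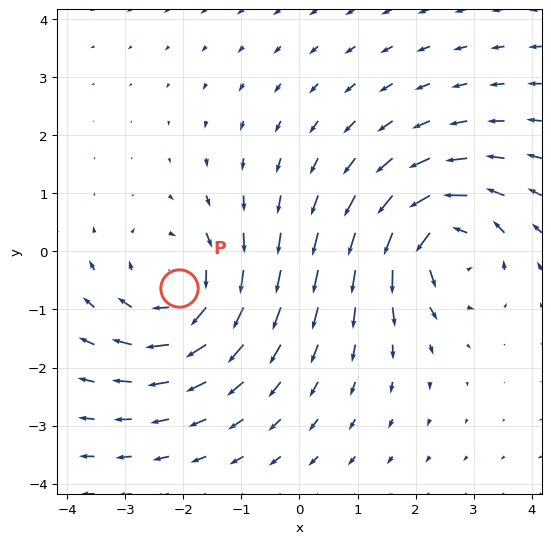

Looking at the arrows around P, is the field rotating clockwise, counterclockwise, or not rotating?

clockwise

Near P at (-2.1, -0.6) the arrows circulate clockwise. The curl (z-component) there is about -3; negative curl means clockwise rotation.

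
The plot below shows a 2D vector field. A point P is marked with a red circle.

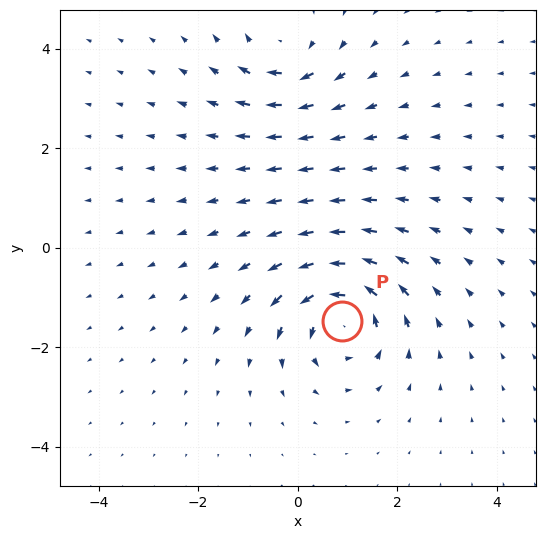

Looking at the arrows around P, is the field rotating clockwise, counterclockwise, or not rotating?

Near P at (0.9, -1.5) the arrows circulate counterclockwise. The curl (z-component) there is about +6; positive curl means counterclockwise rotation.

counterclockwise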